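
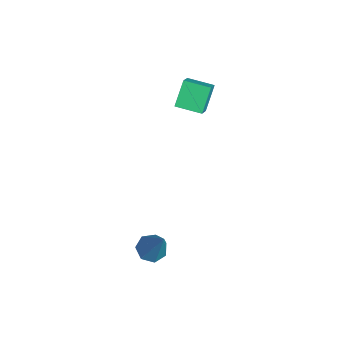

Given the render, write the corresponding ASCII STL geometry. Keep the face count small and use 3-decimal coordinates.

solid 
facet normal -0.549 0.339 0.764
outer loop
vertex -4.017 -1.113 4.024
vertex -3.587 -0.089 3.878
vertex -4.834 -0.87 3.329
endloop
endfacet
facet normal -0.383 -0.914 0.131
outer loop
vertex -4.153 -1.291 2.382
vertex -4.017 -1.113 4.024
vertex -4.834 -0.87 3.329
endloop
endfacet
facet normal -0.549 0.339 0.764
outer loop
vertex -4.834 -0.87 3.329
vertex -3.587 -0.089 3.878
vertex -4.404 0.154 3.183
endloop
endfacet
facet normal -0.742 0.222 -0.632
outer loop
vertex -4.404 0.154 3.183
vertex -4.153 -1.291 2.382
vertex -4.834 -0.87 3.329
endloop
endfacet
facet normal 0.742 -0.222 0.632
outer loop
vertex -4.017 -1.113 4.024
vertex -2.906 -0.51 2.931
vertex -3.587 -0.089 3.878
endloop
endfacet
facet normal -0.383 -0.914 0.131
outer loop
vertex -3.336 -1.534 3.077
vertex -4.017 -1.113 4.024
vertex -4.153 -1.291 2.382
endloop
endfacet
facet normal 0.742 -0.222 0.632
outer loop
vertex -3.336 -1.534 3.077
vertex -2.906 -0.51 2.931
vertex -4.017 -1.113 4.024
endloop
endfacet
facet normal 0.383 0.914 -0.131
outer loop
vertex -3.587 -0.089 3.878
vertex -2.906 -0.51 2.931
vertex -4.404 0.154 3.183
endloop
endfacet
facet normal -0.742 0.222 -0.632
outer loop
vertex -3.723 -0.267 2.236
vertex -4.153 -1.291 2.382
vertex -4.404 0.154 3.183
endloop
endfacet
facet normal 0.383 0.914 -0.131
outer loop
vertex -4.404 0.154 3.183
vertex -2.906 -0.51 2.931
vertex -3.723 -0.267 2.236
endloop
endfacet
facet normal 0.549 -0.339 -0.764
outer loop
vertex -3.723 -0.267 2.236
vertex -3.336 -1.534 3.077
vertex -4.153 -1.291 2.382
endloop
endfacet
facet normal 0.549 -0.339 -0.764
outer loop
vertex -2.906 -0.51 2.931
vertex -3.336 -1.534 3.077
vertex -3.723 -0.267 2.236
endloop
endfacet
facet normal -0.469 -0.195 -0.862
outer loop
vertex 0.957 -2.751 -2.46
vertex 0.404 -2.818 -2.144
vertex 0.656 -2.288 -2.401
endloop
endfacet
facet normal 0.799 0.550 -0.242
outer loop
vertex 0.957 -2.751 -2.46
vertex 0.656 -2.288 -2.401
vertex 1.356 -2.422 -0.396
endloop
endfacet
facet normal -0.468 -0.195 -0.862
outer loop
vertex 0.656 -2.288 -2.401
vertex 0.404 -2.818 -2.144
vertex 0.165 -2.224 -2.149
endloop
endfacet
facet normal 0.138 0.990 0.018
outer loop
vertex 0.656 -2.288 -2.401
vertex 0.165 -2.224 -2.149
vertex 1.356 -2.422 -0.396
endloop
endfacet
facet normal -0.469 -0.196 -0.861
outer loop
vertex 0.165 -2.224 -2.149
vertex 0.404 -2.818 -2.144
vertex -0.145 -2.607 -1.893
endloop
endfacet
facet normal -0.530 0.724 0.442
outer loop
vertex 0.165 -2.224 -2.149
vertex -0.145 -2.607 -1.893
vertex 1.356 -2.422 -0.396
endloop
endfacet
facet normal -0.469 -0.194 -0.862
outer loop
vertex -0.145 -2.607 -1.893
vertex 0.404 -2.818 -2.144
vertex -0.042 -3.149 -1.827
endloop
endfacet
facet normal -0.702 -0.047 0.710
outer loop
vertex -0.145 -2.607 -1.893
vertex -0.042 -3.149 -1.827
vertex 1.356 -2.422 -0.396
endloop
endfacet
facet normal -0.469 -0.194 -0.862
outer loop
vertex -0.042 -3.149 -1.827
vertex 0.404 -2.818 -2.144
vertex 0.397 -3.441 -2.0
endloop
endfacet
facet normal -0.249 -0.743 0.621
outer loop
vertex -0.042 -3.149 -1.827
vertex 0.397 -3.441 -2.0
vertex 1.356 -2.422 -0.396
endloop
endfacet
facet normal -0.467 -0.194 -0.862
outer loop
vertex 0.397 -3.441 -2.0
vertex 0.404 -2.818 -2.144
vertex 0.842 -3.264 -2.281
endloop
endfacet
facet normal 0.487 -0.839 0.242
outer loop
vertex 0.397 -3.441 -2.0
vertex 0.842 -3.264 -2.281
vertex 1.356 -2.422 -0.396
endloop
endfacet
facet normal -0.469 -0.196 -0.861
outer loop
vertex 0.842 -3.264 -2.281
vertex 0.404 -2.818 -2.144
vertex 0.957 -2.751 -2.46
endloop
endfacet
facet normal 0.954 -0.264 -0.142
outer loop
vertex 0.842 -3.264 -2.281
vertex 0.957 -2.751 -2.46
vertex 1.356 -2.422 -0.396
endloop
endfacet

endsolid


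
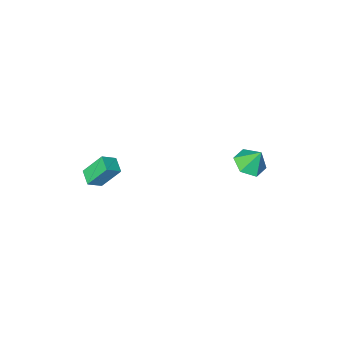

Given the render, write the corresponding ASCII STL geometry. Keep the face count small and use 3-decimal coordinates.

solid 
facet normal 0.240 -0.394 -0.887
outer loop
vertex -2.443 1.671 -0.82
vertex -3.125 2.116 -1.202
vertex -2.311 2.497 -1.151
endloop
endfacet
facet normal 0.697 0.168 0.697
outer loop
vertex -2.443 1.671 -0.82
vertex -2.311 2.497 -1.151
vertex -3.435 2.624 -0.058
endloop
endfacet
facet normal 0.240 -0.395 -0.887
outer loop
vertex -2.311 2.497 -1.151
vertex -3.125 2.116 -1.202
vertex -2.994 2.942 -1.534
endloop
endfacet
facet normal 0.394 0.867 0.305
outer loop
vertex -2.311 2.497 -1.151
vertex -2.994 2.942 -1.534
vertex -3.435 2.624 -0.058
endloop
endfacet
facet normal 0.241 -0.395 -0.887
outer loop
vertex -2.994 2.942 -1.534
vertex -3.125 2.116 -1.202
vertex -3.807 2.561 -1.585
endloop
endfacet
facet normal -0.427 0.902 0.067
outer loop
vertex -2.994 2.942 -1.534
vertex -3.807 2.561 -1.585
vertex -3.435 2.624 -0.058
endloop
endfacet
facet normal 0.240 -0.395 -0.887
outer loop
vertex -3.807 2.561 -1.585
vertex -3.125 2.116 -1.202
vertex -3.939 1.735 -1.253
endloop
endfacet
facet normal -0.945 0.240 0.220
outer loop
vertex -3.807 2.561 -1.585
vertex -3.939 1.735 -1.253
vertex -3.435 2.624 -0.058
endloop
endfacet
facet normal 0.240 -0.393 -0.888
outer loop
vertex -3.939 1.735 -1.253
vertex -3.125 2.116 -1.202
vertex -3.256 1.289 -0.871
endloop
endfacet
facet normal -0.643 -0.459 0.613
outer loop
vertex -3.939 1.735 -1.253
vertex -3.256 1.289 -0.871
vertex -3.435 2.624 -0.058
endloop
endfacet
facet normal 0.240 -0.393 -0.887
outer loop
vertex -3.256 1.289 -0.871
vertex -3.125 2.116 -1.202
vertex -2.443 1.671 -0.82
endloop
endfacet
facet normal 0.179 -0.494 0.851
outer loop
vertex -3.256 1.289 -0.871
vertex -2.443 1.671 -0.82
vertex -3.435 2.624 -0.058
endloop
endfacet
facet normal -0.502 0.345 0.793
outer loop
vertex 3.262 -1.28 -0.285
vertex 3.466 -0.437 -0.523
vertex 2.502 -1.238 -0.784
endloop
endfacet
facet normal -0.226 -0.937 0.265
outer loop
vertex 3.294 -1.783 -2.037
vertex 3.262 -1.28 -0.285
vertex 2.502 -1.238 -0.784
endloop
endfacet
facet normal -0.501 0.345 0.793
outer loop
vertex 2.502 -1.238 -0.784
vertex 3.466 -0.437 -0.523
vertex 2.706 -0.394 -1.022
endloop
endfacet
facet normal -0.835 0.047 -0.548
outer loop
vertex 2.706 -0.394 -1.022
vertex 3.294 -1.783 -2.037
vertex 2.502 -1.238 -0.784
endloop
endfacet
facet normal 0.835 -0.047 0.548
outer loop
vertex 3.262 -1.28 -0.285
vertex 4.258 -0.982 -1.776
vertex 3.466 -0.437 -0.523
endloop
endfacet
facet normal -0.227 -0.937 0.265
outer loop
vertex 4.054 -1.826 -1.538
vertex 3.262 -1.28 -0.285
vertex 3.294 -1.783 -2.037
endloop
endfacet
facet normal 0.835 -0.047 0.548
outer loop
vertex 4.054 -1.826 -1.538
vertex 4.258 -0.982 -1.776
vertex 3.262 -1.28 -0.285
endloop
endfacet
facet normal 0.227 0.937 -0.264
outer loop
vertex 3.466 -0.437 -0.523
vertex 4.258 -0.982 -1.776
vertex 2.706 -0.394 -1.022
endloop
endfacet
facet normal -0.835 0.047 -0.548
outer loop
vertex 3.498 -0.94 -2.275
vertex 3.294 -1.783 -2.037
vertex 2.706 -0.394 -1.022
endloop
endfacet
facet normal 0.226 0.937 -0.265
outer loop
vertex 2.706 -0.394 -1.022
vertex 4.258 -0.982 -1.776
vertex 3.498 -0.94 -2.275
endloop
endfacet
facet normal 0.501 -0.345 -0.793
outer loop
vertex 3.498 -0.94 -2.275
vertex 4.054 -1.826 -1.538
vertex 3.294 -1.783 -2.037
endloop
endfacet
facet normal 0.502 -0.345 -0.793
outer loop
vertex 4.258 -0.982 -1.776
vertex 4.054 -1.826 -1.538
vertex 3.498 -0.94 -2.275
endloop
endfacet

endsolid


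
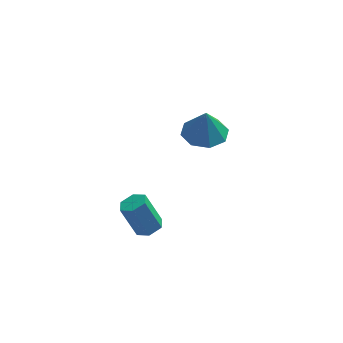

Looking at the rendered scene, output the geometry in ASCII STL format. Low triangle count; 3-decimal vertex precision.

solid 
facet normal 0.406 -0.145 -0.902
outer loop
vertex 1.022 -3.316 -3.806
vertex 0.565 -3.039 -4.056
vertex 1.041 -2.732 -3.891
endloop
endfacet
facet normal 0.913 0.030 0.407
outer loop
vertex 1.022 -3.316 -3.806
vertex 1.041 -2.732 -3.891
vertex 0.412 -3.097 -2.453
endloop
endfacet
facet normal 0.913 0.030 0.407
outer loop
vertex 0.412 -3.097 -2.453
vertex 1.041 -2.732 -3.891
vertex 0.431 -2.514 -2.539
endloop
endfacet
facet normal -0.407 0.146 0.902
outer loop
vertex 0.412 -3.097 -2.453
vertex 0.431 -2.514 -2.539
vertex -0.045 -2.821 -2.704
endloop
endfacet
facet normal 0.407 -0.146 -0.902
outer loop
vertex 1.041 -2.732 -3.891
vertex 0.565 -3.039 -4.056
vertex 0.584 -2.456 -4.142
endloop
endfacet
facet normal 0.484 0.872 0.078
outer loop
vertex 1.041 -2.732 -3.891
vertex 0.584 -2.456 -4.142
vertex 0.431 -2.514 -2.539
endloop
endfacet
facet normal 0.485 0.871 0.078
outer loop
vertex 0.431 -2.514 -2.539
vertex 0.584 -2.456 -4.142
vertex -0.026 -2.237 -2.789
endloop
endfacet
facet normal -0.406 0.145 0.902
outer loop
vertex 0.431 -2.514 -2.539
vertex -0.026 -2.237 -2.789
vertex -0.045 -2.821 -2.704
endloop
endfacet
facet normal 0.407 -0.146 -0.902
outer loop
vertex 0.584 -2.456 -4.142
vertex 0.565 -3.039 -4.056
vertex 0.108 -2.763 -4.307
endloop
endfacet
facet normal -0.428 0.841 -0.329
outer loop
vertex 0.584 -2.456 -4.142
vertex 0.108 -2.763 -4.307
vertex -0.026 -2.237 -2.789
endloop
endfacet
facet normal -0.428 0.841 -0.329
outer loop
vertex -0.026 -2.237 -2.789
vertex 0.108 -2.763 -4.307
vertex -0.502 -2.544 -2.954
endloop
endfacet
facet normal -0.406 0.145 0.902
outer loop
vertex -0.026 -2.237 -2.789
vertex -0.502 -2.544 -2.954
vertex -0.045 -2.821 -2.704
endloop
endfacet
facet normal 0.407 -0.146 -0.902
outer loop
vertex 0.108 -2.763 -4.307
vertex 0.565 -3.039 -4.056
vertex 0.089 -3.346 -4.221
endloop
endfacet
facet normal -0.913 -0.030 -0.407
outer loop
vertex 0.108 -2.763 -4.307
vertex 0.089 -3.346 -4.221
vertex -0.502 -2.544 -2.954
endloop
endfacet
facet normal -0.913 -0.030 -0.407
outer loop
vertex -0.502 -2.544 -2.954
vertex 0.089 -3.346 -4.221
vertex -0.521 -3.128 -2.869
endloop
endfacet
facet normal -0.406 0.145 0.902
outer loop
vertex -0.502 -2.544 -2.954
vertex -0.521 -3.128 -2.869
vertex -0.045 -2.821 -2.704
endloop
endfacet
facet normal 0.406 -0.145 -0.902
outer loop
vertex 0.089 -3.346 -4.221
vertex 0.565 -3.039 -4.056
vertex 0.546 -3.623 -3.971
endloop
endfacet
facet normal -0.485 -0.871 -0.078
outer loop
vertex 0.089 -3.346 -4.221
vertex 0.546 -3.623 -3.971
vertex -0.521 -3.128 -2.869
endloop
endfacet
facet normal -0.484 -0.872 -0.077
outer loop
vertex -0.521 -3.128 -2.869
vertex 0.546 -3.623 -3.971
vertex -0.064 -3.404 -2.618
endloop
endfacet
facet normal -0.407 0.146 0.902
outer loop
vertex -0.521 -3.128 -2.869
vertex -0.064 -3.404 -2.618
vertex -0.045 -2.821 -2.704
endloop
endfacet
facet normal 0.406 -0.145 -0.902
outer loop
vertex 0.546 -3.623 -3.971
vertex 0.565 -3.039 -4.056
vertex 1.022 -3.316 -3.806
endloop
endfacet
facet normal 0.428 -0.841 0.329
outer loop
vertex 0.546 -3.623 -3.971
vertex 1.022 -3.316 -3.806
vertex -0.064 -3.404 -2.618
endloop
endfacet
facet normal 0.428 -0.841 0.329
outer loop
vertex -0.064 -3.404 -2.618
vertex 1.022 -3.316 -3.806
vertex 0.412 -3.097 -2.453
endloop
endfacet
facet normal -0.407 0.146 0.902
outer loop
vertex -0.064 -3.404 -2.618
vertex 0.412 -3.097 -2.453
vertex -0.045 -2.821 -2.704
endloop
endfacet
facet normal -0.032 0.082 -0.996
outer loop
vertex 3.856 2.073 -3.04
vertex 2.888 1.917 -3.022
vertex 3.463 2.709 -2.975
endloop
endfacet
facet normal 0.728 0.392 0.563
outer loop
vertex 3.856 2.073 -3.04
vertex 3.463 2.709 -2.975
vertex 2.932 1.803 -1.658
endloop
endfacet
facet normal -0.032 0.083 -0.996
outer loop
vertex 3.463 2.709 -2.975
vertex 2.888 1.917 -3.022
vertex 2.734 2.881 -2.937
endloop
endfacet
facet normal 0.212 0.763 0.610
outer loop
vertex 3.463 2.709 -2.975
vertex 2.734 2.881 -2.937
vertex 2.932 1.803 -1.658
endloop
endfacet
facet normal -0.031 0.083 -0.996
outer loop
vertex 2.734 2.881 -2.937
vertex 2.888 1.917 -3.022
vertex 2.095 2.488 -2.95
endloop
endfacet
facet normal -0.419 0.661 0.622
outer loop
vertex 2.734 2.881 -2.937
vertex 2.095 2.488 -2.95
vertex 2.932 1.803 -1.658
endloop
endfacet
facet normal -0.031 0.083 -0.996
outer loop
vertex 2.095 2.488 -2.95
vertex 2.888 1.917 -3.022
vertex 1.921 1.761 -3.005
endloop
endfacet
facet normal -0.793 0.145 0.591
outer loop
vertex 2.095 2.488 -2.95
vertex 1.921 1.761 -3.005
vertex 2.932 1.803 -1.658
endloop
endfacet
facet normal -0.031 0.083 -0.996
outer loop
vertex 1.921 1.761 -3.005
vertex 2.888 1.917 -3.022
vertex 2.313 1.125 -3.07
endloop
endfacet
facet normal -0.693 -0.482 0.535
outer loop
vertex 1.921 1.761 -3.005
vertex 2.313 1.125 -3.07
vertex 2.932 1.803 -1.658
endloop
endfacet
facet normal -0.031 0.083 -0.996
outer loop
vertex 2.313 1.125 -3.07
vertex 2.888 1.917 -3.022
vertex 3.042 0.953 -3.107
endloop
endfacet
facet normal -0.177 -0.855 0.488
outer loop
vertex 2.313 1.125 -3.07
vertex 3.042 0.953 -3.107
vertex 2.932 1.803 -1.658
endloop
endfacet
facet normal -0.032 0.083 -0.996
outer loop
vertex 3.042 0.953 -3.107
vertex 2.888 1.917 -3.022
vertex 3.681 1.345 -3.095
endloop
endfacet
facet normal 0.453 -0.753 0.476
outer loop
vertex 3.042 0.953 -3.107
vertex 3.681 1.345 -3.095
vertex 2.932 1.803 -1.658
endloop
endfacet
facet normal -0.032 0.083 -0.996
outer loop
vertex 3.681 1.345 -3.095
vertex 2.888 1.917 -3.022
vertex 3.856 2.073 -3.04
endloop
endfacet
facet normal 0.828 -0.237 0.507
outer loop
vertex 3.681 1.345 -3.095
vertex 3.856 2.073 -3.04
vertex 2.932 1.803 -1.658
endloop
endfacet

endsolid


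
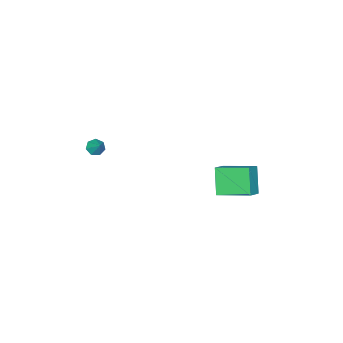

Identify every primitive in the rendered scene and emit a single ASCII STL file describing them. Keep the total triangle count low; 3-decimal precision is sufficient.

solid 
facet normal -0.362 -0.619 -0.697
outer loop
vertex 2.631 -4.095 -1.758
vertex 2.129 -4.163 -1.437
vertex 2.25 -3.756 -1.861
endloop
endfacet
facet normal 0.677 0.666 -0.314
outer loop
vertex 2.631 -4.095 -1.758
vertex 2.25 -3.756 -1.861
vertex 2.531 -3.477 -0.663
endloop
endfacet
facet normal -0.362 -0.619 -0.697
outer loop
vertex 2.25 -3.756 -1.861
vertex 2.129 -4.163 -1.437
vertex 1.778 -3.723 -1.645
endloop
endfacet
facet normal -0.032 0.975 -0.220
outer loop
vertex 2.25 -3.756 -1.861
vertex 1.778 -3.723 -1.645
vertex 2.531 -3.477 -0.663
endloop
endfacet
facet normal -0.363 -0.619 -0.697
outer loop
vertex 1.778 -3.723 -1.645
vertex 2.129 -4.163 -1.437
vertex 1.57 -4.021 -1.272
endloop
endfacet
facet normal -0.598 0.755 0.270
outer loop
vertex 1.778 -3.723 -1.645
vertex 1.57 -4.021 -1.272
vertex 2.531 -3.477 -0.663
endloop
endfacet
facet normal -0.363 -0.618 -0.697
outer loop
vertex 1.57 -4.021 -1.272
vertex 2.129 -4.163 -1.437
vertex 1.783 -4.426 -1.024
endloop
endfacet
facet normal -0.594 0.169 0.786
outer loop
vertex 1.57 -4.021 -1.272
vertex 1.783 -4.426 -1.024
vertex 2.531 -3.477 -0.663
endloop
endfacet
facet normal -0.363 -0.618 -0.698
outer loop
vertex 1.783 -4.426 -1.024
vertex 2.129 -4.163 -1.437
vertex 2.256 -4.633 -1.087
endloop
endfacet
facet normal -0.023 -0.339 0.940
outer loop
vertex 1.783 -4.426 -1.024
vertex 2.256 -4.633 -1.087
vertex 2.531 -3.477 -0.663
endloop
endfacet
facet normal -0.363 -0.618 -0.698
outer loop
vertex 2.256 -4.633 -1.087
vertex 2.129 -4.163 -1.437
vertex 2.634 -4.486 -1.414
endloop
endfacet
facet normal 0.685 -0.389 0.616
outer loop
vertex 2.256 -4.633 -1.087
vertex 2.634 -4.486 -1.414
vertex 2.531 -3.477 -0.663
endloop
endfacet
facet normal -0.363 -0.617 -0.698
outer loop
vertex 2.634 -4.486 -1.414
vertex 2.129 -4.163 -1.437
vertex 2.631 -4.095 -1.758
endloop
endfacet
facet normal 0.997 0.059 0.058
outer loop
vertex 2.634 -4.486 -1.414
vertex 2.631 -4.095 -1.758
vertex 2.531 -3.477 -0.663
endloop
endfacet
facet normal -0.846 -0.123 -0.519
outer loop
vertex -1.667 2.292 -2.435
vertex -2.303 4.254 -1.863
vertex -0.821 3.018 -3.985
endloop
endfacet
facet normal 0.297 -0.917 -0.268
outer loop
vertex 0.203 3.166 -3.357
vertex -1.667 2.292 -2.435
vertex -0.821 3.018 -3.985
endloop
endfacet
facet normal -0.846 -0.122 -0.519
outer loop
vertex -0.821 3.018 -3.985
vertex -2.303 4.254 -1.863
vertex -1.456 4.98 -3.413
endloop
endfacet
facet normal 0.443 0.380 -0.812
outer loop
vertex -1.456 4.98 -3.413
vertex 0.203 3.166 -3.357
vertex -0.821 3.018 -3.985
endloop
endfacet
facet normal -0.443 -0.380 0.812
outer loop
vertex -1.667 2.292 -2.435
vertex -1.279 4.402 -1.235
vertex -2.303 4.254 -1.863
endloop
endfacet
facet normal 0.297 -0.917 -0.267
outer loop
vertex -0.644 2.44 -1.807
vertex -1.667 2.292 -2.435
vertex 0.203 3.166 -3.357
endloop
endfacet
facet normal -0.443 -0.380 0.812
outer loop
vertex -0.644 2.44 -1.807
vertex -1.279 4.402 -1.235
vertex -1.667 2.292 -2.435
endloop
endfacet
facet normal -0.297 0.917 0.267
outer loop
vertex -2.303 4.254 -1.863
vertex -1.279 4.402 -1.235
vertex -1.456 4.98 -3.413
endloop
endfacet
facet normal 0.443 0.380 -0.812
outer loop
vertex -0.433 5.128 -2.785
vertex 0.203 3.166 -3.357
vertex -1.456 4.98 -3.413
endloop
endfacet
facet normal -0.297 0.917 0.267
outer loop
vertex -1.456 4.98 -3.413
vertex -1.279 4.402 -1.235
vertex -0.433 5.128 -2.785
endloop
endfacet
facet normal 0.846 0.123 0.520
outer loop
vertex -0.433 5.128 -2.785
vertex -0.644 2.44 -1.807
vertex 0.203 3.166 -3.357
endloop
endfacet
facet normal 0.846 0.122 0.519
outer loop
vertex -1.279 4.402 -1.235
vertex -0.644 2.44 -1.807
vertex -0.433 5.128 -2.785
endloop
endfacet

endsolid


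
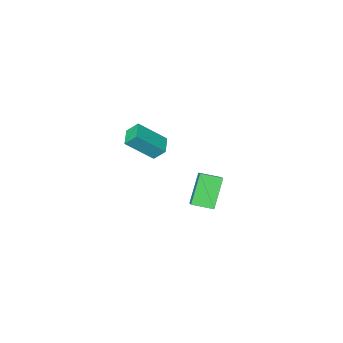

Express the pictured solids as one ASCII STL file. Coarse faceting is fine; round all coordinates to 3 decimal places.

solid 
facet normal -0.691 0.309 -0.654
outer loop
vertex 0.715 -2.472 3.565
vertex 1.362 -1.541 3.321
vertex 1.161 -2.967 2.86
endloop
endfacet
facet normal -0.558 -0.803 0.211
outer loop
vertex 2.578 -3.599 4.199
vertex 0.715 -2.472 3.565
vertex 1.161 -2.967 2.86
endloop
endfacet
facet normal -0.692 0.309 -0.653
outer loop
vertex 1.161 -2.967 2.86
vertex 1.362 -1.541 3.321
vertex 1.808 -2.035 2.615
endloop
endfacet
facet normal 0.460 -0.510 -0.727
outer loop
vertex 1.808 -2.035 2.615
vertex 2.578 -3.599 4.199
vertex 1.161 -2.967 2.86
endloop
endfacet
facet normal -0.460 0.510 0.727
outer loop
vertex 0.715 -2.472 3.565
vertex 2.779 -2.173 4.66
vertex 1.362 -1.541 3.321
endloop
endfacet
facet normal -0.557 -0.803 0.210
outer loop
vertex 2.132 -3.105 4.905
vertex 0.715 -2.472 3.565
vertex 2.578 -3.599 4.199
endloop
endfacet
facet normal -0.460 0.510 0.727
outer loop
vertex 2.132 -3.105 4.905
vertex 2.779 -2.173 4.66
vertex 0.715 -2.472 3.565
endloop
endfacet
facet normal 0.557 0.803 -0.210
outer loop
vertex 1.362 -1.541 3.321
vertex 2.779 -2.173 4.66
vertex 1.808 -2.035 2.615
endloop
endfacet
facet normal 0.460 -0.510 -0.727
outer loop
vertex 3.225 -2.668 3.955
vertex 2.578 -3.599 4.199
vertex 1.808 -2.035 2.615
endloop
endfacet
facet normal 0.558 0.803 -0.211
outer loop
vertex 1.808 -2.035 2.615
vertex 2.779 -2.173 4.66
vertex 3.225 -2.668 3.955
endloop
endfacet
facet normal 0.691 -0.309 0.653
outer loop
vertex 3.225 -2.668 3.955
vertex 2.132 -3.105 4.905
vertex 2.578 -3.599 4.199
endloop
endfacet
facet normal 0.691 -0.308 0.654
outer loop
vertex 2.779 -2.173 4.66
vertex 2.132 -3.105 4.905
vertex 3.225 -2.668 3.955
endloop
endfacet
facet normal -0.776 0.595 -0.211
outer loop
vertex -3.954 -4.351 -2.608
vertex -3.102 -2.796 -1.357
vertex -2.882 -3.559 -4.321
endloop
endfacet
facet normal -0.393 -0.716 -0.577
outer loop
vertex -1.858 -4.344 -4.043
vertex -3.954 -4.351 -2.608
vertex -2.882 -3.559 -4.321
endloop
endfacet
facet normal -0.776 0.595 -0.211
outer loop
vertex -2.882 -3.559 -4.321
vertex -3.102 -2.796 -1.357
vertex -2.03 -2.004 -3.07
endloop
endfacet
facet normal 0.494 0.365 -0.789
outer loop
vertex -2.03 -2.004 -3.07
vertex -1.858 -4.344 -4.043
vertex -2.882 -3.559 -4.321
endloop
endfacet
facet normal -0.494 -0.365 0.789
outer loop
vertex -3.954 -4.351 -2.608
vertex -2.078 -3.581 -1.079
vertex -3.102 -2.796 -1.357
endloop
endfacet
facet normal -0.393 -0.716 -0.577
outer loop
vertex -2.93 -5.136 -2.33
vertex -3.954 -4.351 -2.608
vertex -1.858 -4.344 -4.043
endloop
endfacet
facet normal -0.494 -0.365 0.789
outer loop
vertex -2.93 -5.136 -2.33
vertex -2.078 -3.581 -1.079
vertex -3.954 -4.351 -2.608
endloop
endfacet
facet normal 0.393 0.716 0.577
outer loop
vertex -3.102 -2.796 -1.357
vertex -2.078 -3.581 -1.079
vertex -2.03 -2.004 -3.07
endloop
endfacet
facet normal 0.494 0.365 -0.789
outer loop
vertex -1.006 -2.789 -2.792
vertex -1.858 -4.344 -4.043
vertex -2.03 -2.004 -3.07
endloop
endfacet
facet normal 0.393 0.716 0.577
outer loop
vertex -2.03 -2.004 -3.07
vertex -2.078 -3.581 -1.079
vertex -1.006 -2.789 -2.792
endloop
endfacet
facet normal 0.776 -0.595 0.211
outer loop
vertex -1.006 -2.789 -2.792
vertex -2.93 -5.136 -2.33
vertex -1.858 -4.344 -4.043
endloop
endfacet
facet normal 0.776 -0.595 0.211
outer loop
vertex -2.078 -3.581 -1.079
vertex -2.93 -5.136 -2.33
vertex -1.006 -2.789 -2.792
endloop
endfacet

endsolid


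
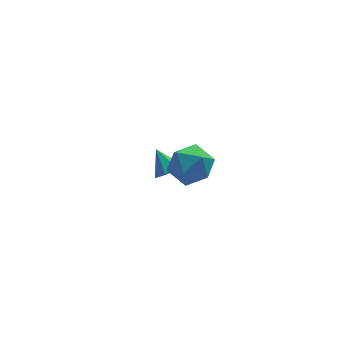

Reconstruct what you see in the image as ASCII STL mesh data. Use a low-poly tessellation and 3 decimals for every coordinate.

solid 
facet normal 0.259 -0.653 -0.712
outer loop
vertex -0.048 3.021 -3.874
vertex -0.609 2.582 -3.676
vertex -0.605 3.128 -4.175
endloop
endfacet
facet normal 0.261 0.955 -0.144
outer loop
vertex -0.048 3.021 -3.874
vertex -0.605 3.128 -4.175
vertex -0.951 3.438 -2.744
endloop
endfacet
facet normal 0.261 -0.652 -0.712
outer loop
vertex -0.605 3.128 -4.175
vertex -0.609 2.582 -3.676
vertex -1.165 2.823 -4.101
endloop
endfacet
facet normal -0.487 0.822 -0.296
outer loop
vertex -0.605 3.128 -4.175
vertex -1.165 2.823 -4.101
vertex -0.951 3.438 -2.744
endloop
endfacet
facet normal 0.260 -0.654 -0.711
outer loop
vertex -1.165 2.823 -4.101
vertex -0.609 2.582 -3.676
vertex -1.307 2.337 -3.706
endloop
endfacet
facet normal -0.956 0.294 0.018
outer loop
vertex -1.165 2.823 -4.101
vertex -1.307 2.337 -3.706
vertex -0.951 3.438 -2.744
endloop
endfacet
facet normal 0.260 -0.654 -0.711
outer loop
vertex -1.307 2.337 -3.706
vertex -0.609 2.582 -3.676
vertex -0.924 2.035 -3.288
endloop
endfacet
facet normal -0.795 -0.233 0.560
outer loop
vertex -1.307 2.337 -3.706
vertex -0.924 2.035 -3.288
vertex -0.951 3.438 -2.744
endloop
endfacet
facet normal 0.260 -0.654 -0.710
outer loop
vertex -0.924 2.035 -3.288
vertex -0.609 2.582 -3.676
vertex -0.304 2.145 -3.162
endloop
endfacet
facet normal -0.124 -0.361 0.924
outer loop
vertex -0.924 2.035 -3.288
vertex -0.304 2.145 -3.162
vertex -0.951 3.438 -2.744
endloop
endfacet
facet normal 0.260 -0.654 -0.710
outer loop
vertex -0.304 2.145 -3.162
vertex -0.609 2.582 -3.676
vertex 0.086 2.584 -3.423
endloop
endfacet
facet normal 0.551 0.006 0.834
outer loop
vertex -0.304 2.145 -3.162
vertex 0.086 2.584 -3.423
vertex -0.951 3.438 -2.744
endloop
endfacet
facet normal 0.261 -0.654 -0.711
outer loop
vertex 0.086 2.584 -3.423
vertex -0.609 2.582 -3.676
vertex -0.048 3.021 -3.874
endloop
endfacet
facet normal 0.722 0.592 0.359
outer loop
vertex 0.086 2.584 -3.423
vertex -0.048 3.021 -3.874
vertex -0.951 3.438 -2.744
endloop
endfacet
facet normal 0.071 0.122 0.990
outer loop
vertex -0.795 -2.059 2.551
vertex -1.728 -2.528 2.676
vertex -0.847 -3.101 2.683
endloop
endfacet
facet normal 0.717 0.052 0.695
outer loop
vertex -0.795 -2.059 2.551
vertex -0.847 -3.101 2.683
vertex -0.188 -2.693 1.972
endloop
endfacet
facet normal 0.795 0.570 0.209
outer loop
vertex -0.795 -2.059 2.551
vertex -0.188 -2.693 1.972
vertex -0.663 -1.868 1.526
endloop
endfacet
facet normal 0.196 0.959 0.204
outer loop
vertex -0.795 -2.059 2.551
vertex -0.663 -1.868 1.526
vertex -1.614 -1.766 1.961
endloop
endfacet
facet normal -0.251 0.682 0.687
outer loop
vertex -0.795 -2.059 2.551
vertex -1.614 -1.766 1.961
vertex -1.728 -2.528 2.676
endloop
endfacet
facet normal 0.738 -0.574 0.355
outer loop
vertex -0.188 -2.693 1.972
vertex -0.847 -3.101 2.683
vertex -0.746 -3.554 1.739
endloop
endfacet
facet normal -0.307 -0.462 0.832
outer loop
vertex -0.847 -3.101 2.683
vertex -1.728 -2.528 2.676
vertex -1.697 -3.452 2.174
endloop
endfacet
facet normal -0.828 0.444 0.341
outer loop
vertex -1.728 -2.528 2.676
vertex -1.614 -1.766 1.961
vertex -2.172 -2.627 1.728
endloop
endfacet
facet normal -0.105 0.892 -0.439
outer loop
vertex -1.614 -1.766 1.961
vertex -0.663 -1.868 1.526
vertex -1.513 -2.219 1.017
endloop
endfacet
facet normal 0.863 0.263 -0.432
outer loop
vertex -0.663 -1.868 1.526
vertex -0.188 -2.693 1.972
vertex -0.632 -2.792 1.024
endloop
endfacet
facet normal -0.196 -0.959 -0.204
outer loop
vertex -1.565 -3.261 1.149
vertex -0.746 -3.554 1.739
vertex -1.697 -3.452 2.174
endloop
endfacet
facet normal -0.795 -0.570 -0.209
outer loop
vertex -1.565 -3.261 1.149
vertex -1.697 -3.452 2.174
vertex -2.172 -2.627 1.728
endloop
endfacet
facet normal -0.717 -0.052 -0.695
outer loop
vertex -1.565 -3.261 1.149
vertex -2.172 -2.627 1.728
vertex -1.513 -2.219 1.017
endloop
endfacet
facet normal -0.071 -0.122 -0.990
outer loop
vertex -1.565 -3.261 1.149
vertex -1.513 -2.219 1.017
vertex -0.632 -2.792 1.024
endloop
endfacet
facet normal 0.251 -0.682 -0.687
outer loop
vertex -1.565 -3.261 1.149
vertex -0.632 -2.792 1.024
vertex -0.746 -3.554 1.739
endloop
endfacet
facet normal 0.105 -0.892 0.439
outer loop
vertex -1.697 -3.452 2.174
vertex -0.746 -3.554 1.739
vertex -0.847 -3.101 2.683
endloop
endfacet
facet normal -0.863 -0.263 0.432
outer loop
vertex -2.172 -2.627 1.728
vertex -1.697 -3.452 2.174
vertex -1.728 -2.528 2.676
endloop
endfacet
facet normal -0.738 0.574 -0.355
outer loop
vertex -1.513 -2.219 1.017
vertex -2.172 -2.627 1.728
vertex -1.614 -1.766 1.961
endloop
endfacet
facet normal 0.307 0.462 -0.832
outer loop
vertex -0.632 -2.792 1.024
vertex -1.513 -2.219 1.017
vertex -0.663 -1.868 1.526
endloop
endfacet
facet normal 0.828 -0.444 -0.341
outer loop
vertex -0.746 -3.554 1.739
vertex -0.632 -2.792 1.024
vertex -0.188 -2.693 1.972
endloop
endfacet

endsolid


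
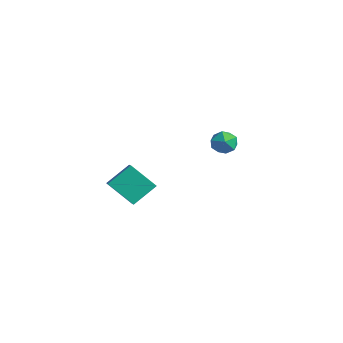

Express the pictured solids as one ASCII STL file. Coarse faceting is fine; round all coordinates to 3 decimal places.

solid 
facet normal -0.784 0.413 -0.464
outer loop
vertex 2.219 -3.881 -3.606
vertex 2.352 -2.539 -2.637
vertex 3.37 -3.094 -4.852
endloop
endfacet
facet normal -0.080 -0.808 -0.584
outer loop
vertex 4.028 -3.441 -4.463
vertex 2.219 -3.881 -3.606
vertex 3.37 -3.094 -4.852
endloop
endfacet
facet normal -0.784 0.412 -0.464
outer loop
vertex 3.37 -3.094 -4.852
vertex 2.352 -2.539 -2.637
vertex 3.502 -1.753 -3.884
endloop
endfacet
facet normal 0.616 0.420 -0.666
outer loop
vertex 3.502 -1.753 -3.884
vertex 4.028 -3.441 -4.463
vertex 3.37 -3.094 -4.852
endloop
endfacet
facet normal -0.616 -0.420 0.667
outer loop
vertex 2.219 -3.881 -3.606
vertex 3.01 -2.886 -2.248
vertex 2.352 -2.539 -2.637
endloop
endfacet
facet normal -0.080 -0.809 -0.583
outer loop
vertex 2.878 -4.227 -3.216
vertex 2.219 -3.881 -3.606
vertex 4.028 -3.441 -4.463
endloop
endfacet
facet normal -0.615 -0.421 0.667
outer loop
vertex 2.878 -4.227 -3.216
vertex 3.01 -2.886 -2.248
vertex 2.219 -3.881 -3.606
endloop
endfacet
facet normal 0.081 0.808 0.584
outer loop
vertex 2.352 -2.539 -2.637
vertex 3.01 -2.886 -2.248
vertex 3.502 -1.753 -3.884
endloop
endfacet
facet normal 0.615 0.420 -0.667
outer loop
vertex 4.161 -2.099 -3.494
vertex 4.028 -3.441 -4.463
vertex 3.502 -1.753 -3.884
endloop
endfacet
facet normal 0.079 0.808 0.584
outer loop
vertex 3.502 -1.753 -3.884
vertex 3.01 -2.886 -2.248
vertex 4.161 -2.099 -3.494
endloop
endfacet
facet normal 0.784 -0.412 0.463
outer loop
vertex 4.161 -2.099 -3.494
vertex 2.878 -4.227 -3.216
vertex 4.028 -3.441 -4.463
endloop
endfacet
facet normal 0.784 -0.412 0.464
outer loop
vertex 3.01 -2.886 -2.248
vertex 2.878 -4.227 -3.216
vertex 4.161 -2.099 -3.494
endloop
endfacet
facet normal -0.875 0.476 0.088
outer loop
vertex 1.513 4.188 -3.651
vertex 1.317 3.699 -2.955
vertex 1.739 4.456 -2.852
endloop
endfacet
facet normal -0.379 0.904 -0.196
outer loop
vertex 1.513 4.188 -3.651
vertex 1.739 4.456 -2.852
vertex 2.298 4.546 -3.516
endloop
endfacet
facet normal -0.135 0.595 -0.792
outer loop
vertex 1.513 4.188 -3.651
vertex 2.298 4.546 -3.516
vertex 2.221 3.845 -4.03
endloop
endfacet
facet normal -0.481 -0.024 -0.877
outer loop
vertex 1.513 4.188 -3.651
vertex 2.221 3.845 -4.03
vertex 1.614 3.322 -3.683
endloop
endfacet
facet normal -0.938 -0.097 -0.332
outer loop
vertex 1.513 4.188 -3.651
vertex 1.614 3.322 -3.683
vertex 1.317 3.699 -2.955
endloop
endfacet
facet normal 0.163 0.950 0.266
outer loop
vertex 2.298 4.546 -3.516
vertex 1.739 4.456 -2.852
vertex 2.586 4.278 -2.737
endloop
endfacet
facet normal -0.640 0.258 0.724
outer loop
vertex 1.739 4.456 -2.852
vertex 1.317 3.699 -2.955
vertex 1.979 3.755 -2.39
endloop
endfacet
facet normal -0.742 -0.669 0.044
outer loop
vertex 1.317 3.699 -2.955
vertex 1.614 3.322 -3.683
vertex 1.902 3.054 -2.904
endloop
endfacet
facet normal -0.002 -0.551 -0.835
outer loop
vertex 1.614 3.322 -3.683
vertex 2.221 3.845 -4.03
vertex 2.461 3.144 -3.568
endloop
endfacet
facet normal 0.557 0.450 -0.698
outer loop
vertex 2.221 3.845 -4.03
vertex 2.298 4.546 -3.516
vertex 2.883 3.901 -3.465
endloop
endfacet
facet normal 0.481 0.024 0.877
outer loop
vertex 2.687 3.412 -2.769
vertex 2.586 4.278 -2.737
vertex 1.979 3.755 -2.39
endloop
endfacet
facet normal 0.135 -0.595 0.792
outer loop
vertex 2.687 3.412 -2.769
vertex 1.979 3.755 -2.39
vertex 1.902 3.054 -2.904
endloop
endfacet
facet normal 0.379 -0.904 0.196
outer loop
vertex 2.687 3.412 -2.769
vertex 1.902 3.054 -2.904
vertex 2.461 3.144 -3.568
endloop
endfacet
facet normal 0.875 -0.476 -0.088
outer loop
vertex 2.687 3.412 -2.769
vertex 2.461 3.144 -3.568
vertex 2.883 3.901 -3.465
endloop
endfacet
facet normal 0.938 0.097 0.332
outer loop
vertex 2.687 3.412 -2.769
vertex 2.883 3.901 -3.465
vertex 2.586 4.278 -2.737
endloop
endfacet
facet normal 0.002 0.551 0.835
outer loop
vertex 1.979 3.755 -2.39
vertex 2.586 4.278 -2.737
vertex 1.739 4.456 -2.852
endloop
endfacet
facet normal -0.557 -0.450 0.698
outer loop
vertex 1.902 3.054 -2.904
vertex 1.979 3.755 -2.39
vertex 1.317 3.699 -2.955
endloop
endfacet
facet normal -0.163 -0.950 -0.266
outer loop
vertex 2.461 3.144 -3.568
vertex 1.902 3.054 -2.904
vertex 1.614 3.322 -3.683
endloop
endfacet
facet normal 0.640 -0.258 -0.724
outer loop
vertex 2.883 3.901 -3.465
vertex 2.461 3.144 -3.568
vertex 2.221 3.845 -4.03
endloop
endfacet
facet normal 0.742 0.669 -0.044
outer loop
vertex 2.586 4.278 -2.737
vertex 2.883 3.901 -3.465
vertex 2.298 4.546 -3.516
endloop
endfacet

endsolid


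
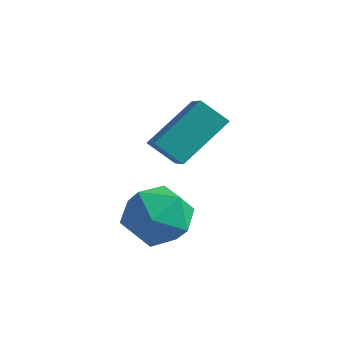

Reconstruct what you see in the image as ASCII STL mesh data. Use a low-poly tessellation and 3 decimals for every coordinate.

solid 
facet normal -0.048 0.277 0.960
outer loop
vertex -3.433 1.407 -3.032
vertex -3.525 0.551 -2.79
vertex -2.71 0.912 -2.853
endloop
endfacet
facet normal 0.355 0.730 0.584
outer loop
vertex -3.433 1.407 -3.032
vertex -2.71 0.912 -2.853
vertex -2.708 1.47 -3.551
endloop
endfacet
facet normal -0.046 0.997 0.057
outer loop
vertex -3.433 1.407 -3.032
vertex -2.708 1.47 -3.551
vertex -3.522 1.454 -3.92
endloop
endfacet
facet normal -0.697 0.709 0.107
outer loop
vertex -3.433 1.407 -3.032
vertex -3.522 1.454 -3.92
vertex -4.027 0.886 -3.45
endloop
endfacet
facet normal -0.699 0.263 0.665
outer loop
vertex -3.433 1.407 -3.032
vertex -4.027 0.886 -3.45
vertex -3.525 0.551 -2.79
endloop
endfacet
facet normal 0.888 0.358 0.289
outer loop
vertex -2.708 1.47 -3.551
vertex -2.71 0.912 -2.853
vertex -2.353 0.654 -3.63
endloop
endfacet
facet normal 0.236 -0.375 0.896
outer loop
vertex -2.71 0.912 -2.853
vertex -3.525 0.551 -2.79
vertex -2.858 0.086 -3.16
endloop
endfacet
facet normal -0.817 -0.396 0.420
outer loop
vertex -3.525 0.551 -2.79
vertex -4.027 0.886 -3.45
vertex -3.672 0.07 -3.529
endloop
endfacet
facet normal -0.814 0.325 -0.482
outer loop
vertex -4.027 0.886 -3.45
vertex -3.522 1.454 -3.92
vertex -3.67 0.628 -4.227
endloop
endfacet
facet normal 0.240 0.791 -0.563
outer loop
vertex -3.522 1.454 -3.92
vertex -2.708 1.47 -3.551
vertex -2.855 0.989 -4.29
endloop
endfacet
facet normal 0.697 -0.709 -0.107
outer loop
vertex -2.947 0.133 -4.048
vertex -2.353 0.654 -3.63
vertex -2.858 0.086 -3.16
endloop
endfacet
facet normal 0.046 -0.997 -0.057
outer loop
vertex -2.947 0.133 -4.048
vertex -2.858 0.086 -3.16
vertex -3.672 0.07 -3.529
endloop
endfacet
facet normal -0.355 -0.730 -0.584
outer loop
vertex -2.947 0.133 -4.048
vertex -3.672 0.07 -3.529
vertex -3.67 0.628 -4.227
endloop
endfacet
facet normal 0.048 -0.277 -0.960
outer loop
vertex -2.947 0.133 -4.048
vertex -3.67 0.628 -4.227
vertex -2.855 0.989 -4.29
endloop
endfacet
facet normal 0.699 -0.263 -0.665
outer loop
vertex -2.947 0.133 -4.048
vertex -2.855 0.989 -4.29
vertex -2.353 0.654 -3.63
endloop
endfacet
facet normal 0.814 -0.325 0.482
outer loop
vertex -2.858 0.086 -3.16
vertex -2.353 0.654 -3.63
vertex -2.71 0.912 -2.853
endloop
endfacet
facet normal -0.240 -0.791 0.563
outer loop
vertex -3.672 0.07 -3.529
vertex -2.858 0.086 -3.16
vertex -3.525 0.551 -2.79
endloop
endfacet
facet normal -0.888 -0.358 -0.289
outer loop
vertex -3.67 0.628 -4.227
vertex -3.672 0.07 -3.529
vertex -4.027 0.886 -3.45
endloop
endfacet
facet normal -0.236 0.375 -0.896
outer loop
vertex -2.855 0.989 -4.29
vertex -3.67 0.628 -4.227
vertex -3.522 1.454 -3.92
endloop
endfacet
facet normal 0.817 0.396 -0.420
outer loop
vertex -2.353 0.654 -3.63
vertex -2.855 0.989 -4.29
vertex -2.708 1.47 -3.551
endloop
endfacet
facet normal -0.756 -0.198 0.624
outer loop
vertex -3.079 2.294 -0.701
vertex -3.757 3.008 -1.296
vertex -3.51 1.148 -1.586
endloop
endfacet
facet normal 0.589 -0.621 0.517
outer loop
vertex -2.883 1.312 -2.104
vertex -3.079 2.294 -0.701
vertex -3.51 1.148 -1.586
endloop
endfacet
facet normal -0.756 -0.198 0.624
outer loop
vertex -3.51 1.148 -1.586
vertex -3.757 3.008 -1.296
vertex -4.188 1.862 -2.181
endloop
endfacet
facet normal -0.285 -0.759 -0.586
outer loop
vertex -4.188 1.862 -2.181
vertex -2.883 1.312 -2.104
vertex -3.51 1.148 -1.586
endloop
endfacet
facet normal 0.285 0.759 0.586
outer loop
vertex -3.079 2.294 -0.701
vertex -3.13 3.172 -1.814
vertex -3.757 3.008 -1.296
endloop
endfacet
facet normal 0.589 -0.621 0.517
outer loop
vertex -2.452 2.458 -1.219
vertex -3.079 2.294 -0.701
vertex -2.883 1.312 -2.104
endloop
endfacet
facet normal 0.285 0.759 0.586
outer loop
vertex -2.452 2.458 -1.219
vertex -3.13 3.172 -1.814
vertex -3.079 2.294 -0.701
endloop
endfacet
facet normal -0.589 0.621 -0.517
outer loop
vertex -3.757 3.008 -1.296
vertex -3.13 3.172 -1.814
vertex -4.188 1.862 -2.181
endloop
endfacet
facet normal -0.285 -0.759 -0.586
outer loop
vertex -3.561 2.026 -2.699
vertex -2.883 1.312 -2.104
vertex -4.188 1.862 -2.181
endloop
endfacet
facet normal -0.589 0.621 -0.517
outer loop
vertex -4.188 1.862 -2.181
vertex -3.13 3.172 -1.814
vertex -3.561 2.026 -2.699
endloop
endfacet
facet normal 0.756 0.198 -0.624
outer loop
vertex -3.561 2.026 -2.699
vertex -2.452 2.458 -1.219
vertex -2.883 1.312 -2.104
endloop
endfacet
facet normal 0.756 0.198 -0.624
outer loop
vertex -3.13 3.172 -1.814
vertex -2.452 2.458 -1.219
vertex -3.561 2.026 -2.699
endloop
endfacet

endsolid


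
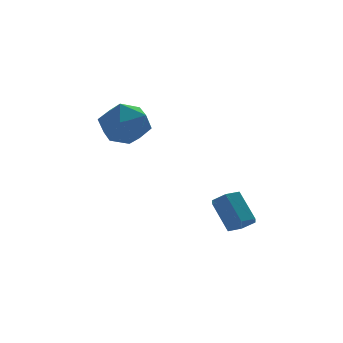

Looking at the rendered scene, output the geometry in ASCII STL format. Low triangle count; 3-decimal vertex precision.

solid 
facet normal 0.167 -0.665 -0.728
outer loop
vertex 2.799 -2.813 -4.246
vertex 2.316 -2.943 -4.238
vertex 2.471 -2.575 -4.539
endloop
endfacet
facet normal 0.736 0.575 -0.357
outer loop
vertex 2.799 -2.813 -4.246
vertex 2.471 -2.575 -4.539
vertex 2.607 -2.047 -3.41
endloop
endfacet
facet normal 0.736 0.575 -0.357
outer loop
vertex 2.607 -2.047 -3.41
vertex 2.471 -2.575 -4.539
vertex 2.279 -1.809 -3.703
endloop
endfacet
facet normal -0.167 0.665 0.728
outer loop
vertex 2.607 -2.047 -3.41
vertex 2.279 -1.809 -3.703
vertex 2.124 -2.177 -3.402
endloop
endfacet
facet normal 0.167 -0.665 -0.728
outer loop
vertex 2.471 -2.575 -4.539
vertex 2.316 -2.943 -4.238
vertex 1.988 -2.705 -4.531
endloop
endfacet
facet normal -0.200 0.699 -0.686
outer loop
vertex 2.471 -2.575 -4.539
vertex 1.988 -2.705 -4.531
vertex 2.279 -1.809 -3.703
endloop
endfacet
facet normal -0.200 0.699 -0.686
outer loop
vertex 2.279 -1.809 -3.703
vertex 1.988 -2.705 -4.531
vertex 1.796 -1.939 -3.695
endloop
endfacet
facet normal -0.167 0.665 0.728
outer loop
vertex 2.279 -1.809 -3.703
vertex 1.796 -1.939 -3.695
vertex 2.124 -2.177 -3.402
endloop
endfacet
facet normal 0.167 -0.665 -0.728
outer loop
vertex 1.988 -2.705 -4.531
vertex 2.316 -2.943 -4.238
vertex 1.833 -3.073 -4.23
endloop
endfacet
facet normal -0.936 0.125 -0.329
outer loop
vertex 1.988 -2.705 -4.531
vertex 1.833 -3.073 -4.23
vertex 1.796 -1.939 -3.695
endloop
endfacet
facet normal -0.936 0.125 -0.329
outer loop
vertex 1.796 -1.939 -3.695
vertex 1.833 -3.073 -4.23
vertex 1.641 -2.307 -3.394
endloop
endfacet
facet normal -0.167 0.665 0.728
outer loop
vertex 1.796 -1.939 -3.695
vertex 1.641 -2.307 -3.394
vertex 2.124 -2.177 -3.402
endloop
endfacet
facet normal 0.167 -0.665 -0.728
outer loop
vertex 1.833 -3.073 -4.23
vertex 2.316 -2.943 -4.238
vertex 2.161 -3.311 -3.937
endloop
endfacet
facet normal -0.736 -0.575 0.357
outer loop
vertex 1.833 -3.073 -4.23
vertex 2.161 -3.311 -3.937
vertex 1.641 -2.307 -3.394
endloop
endfacet
facet normal -0.736 -0.575 0.357
outer loop
vertex 1.641 -2.307 -3.394
vertex 2.161 -3.311 -3.937
vertex 1.969 -2.545 -3.101
endloop
endfacet
facet normal -0.167 0.665 0.728
outer loop
vertex 1.641 -2.307 -3.394
vertex 1.969 -2.545 -3.101
vertex 2.124 -2.177 -3.402
endloop
endfacet
facet normal 0.167 -0.665 -0.728
outer loop
vertex 2.161 -3.311 -3.937
vertex 2.316 -2.943 -4.238
vertex 2.644 -3.181 -3.945
endloop
endfacet
facet normal 0.200 -0.699 0.686
outer loop
vertex 2.161 -3.311 -3.937
vertex 2.644 -3.181 -3.945
vertex 1.969 -2.545 -3.101
endloop
endfacet
facet normal 0.200 -0.699 0.686
outer loop
vertex 1.969 -2.545 -3.101
vertex 2.644 -3.181 -3.945
vertex 2.452 -2.415 -3.109
endloop
endfacet
facet normal -0.167 0.665 0.728
outer loop
vertex 1.969 -2.545 -3.101
vertex 2.452 -2.415 -3.109
vertex 2.124 -2.177 -3.402
endloop
endfacet
facet normal 0.167 -0.665 -0.728
outer loop
vertex 2.644 -3.181 -3.945
vertex 2.316 -2.943 -4.238
vertex 2.799 -2.813 -4.246
endloop
endfacet
facet normal 0.936 -0.125 0.329
outer loop
vertex 2.644 -3.181 -3.945
vertex 2.799 -2.813 -4.246
vertex 2.452 -2.415 -3.109
endloop
endfacet
facet normal 0.936 -0.125 0.329
outer loop
vertex 2.452 -2.415 -3.109
vertex 2.799 -2.813 -4.246
vertex 2.607 -2.047 -3.41
endloop
endfacet
facet normal -0.167 0.665 0.728
outer loop
vertex 2.452 -2.415 -3.109
vertex 2.607 -2.047 -3.41
vertex 2.124 -2.177 -3.402
endloop
endfacet
facet normal -0.741 0.667 0.079
outer loop
vertex -1.041 -0.481 -0.945
vertex -1.361 -0.918 -0.261
vertex -0.776 -0.282 -0.138
endloop
endfacet
facet normal -0.154 0.970 -0.189
outer loop
vertex -1.041 -0.481 -0.945
vertex -0.776 -0.282 -0.138
vertex -0.198 -0.317 -0.791
endloop
endfacet
facet normal 0.023 0.619 -0.785
outer loop
vertex -1.041 -0.481 -0.945
vertex -0.198 -0.317 -0.791
vertex -0.425 -0.976 -1.317
endloop
endfacet
facet normal -0.455 0.099 -0.885
outer loop
vertex -1.041 -0.481 -0.945
vertex -0.425 -0.976 -1.317
vertex -1.144 -1.347 -0.989
endloop
endfacet
facet normal -0.927 0.128 -0.352
outer loop
vertex -1.041 -0.481 -0.945
vertex -1.144 -1.347 -0.989
vertex -1.361 -0.918 -0.261
endloop
endfacet
facet normal 0.374 0.883 0.284
outer loop
vertex -0.198 -0.317 -0.791
vertex -0.776 -0.282 -0.138
vertex 0.004 -0.653 -0.011
endloop
endfacet
facet normal -0.577 0.392 0.717
outer loop
vertex -0.776 -0.282 -0.138
vertex -1.361 -0.918 -0.261
vertex -0.715 -1.024 0.317
endloop
endfacet
facet normal -0.877 -0.479 0.021
outer loop
vertex -1.361 -0.918 -0.261
vertex -1.144 -1.347 -0.989
vertex -0.942 -1.683 -0.209
endloop
endfacet
facet normal -0.113 -0.526 -0.843
outer loop
vertex -1.144 -1.347 -0.989
vertex -0.425 -0.976 -1.317
vertex -0.364 -1.718 -0.862
endloop
endfacet
facet normal 0.661 0.316 -0.681
outer loop
vertex -0.425 -0.976 -1.317
vertex -0.198 -0.317 -0.791
vertex 0.221 -1.082 -0.739
endloop
endfacet
facet normal 0.455 -0.099 0.885
outer loop
vertex -0.099 -1.519 -0.055
vertex 0.004 -0.653 -0.011
vertex -0.715 -1.024 0.317
endloop
endfacet
facet normal -0.023 -0.619 0.785
outer loop
vertex -0.099 -1.519 -0.055
vertex -0.715 -1.024 0.317
vertex -0.942 -1.683 -0.209
endloop
endfacet
facet normal 0.154 -0.970 0.189
outer loop
vertex -0.099 -1.519 -0.055
vertex -0.942 -1.683 -0.209
vertex -0.364 -1.718 -0.862
endloop
endfacet
facet normal 0.741 -0.667 -0.079
outer loop
vertex -0.099 -1.519 -0.055
vertex -0.364 -1.718 -0.862
vertex 0.221 -1.082 -0.739
endloop
endfacet
facet normal 0.927 -0.128 0.352
outer loop
vertex -0.099 -1.519 -0.055
vertex 0.221 -1.082 -0.739
vertex 0.004 -0.653 -0.011
endloop
endfacet
facet normal 0.113 0.526 0.843
outer loop
vertex -0.715 -1.024 0.317
vertex 0.004 -0.653 -0.011
vertex -0.776 -0.282 -0.138
endloop
endfacet
facet normal -0.661 -0.316 0.681
outer loop
vertex -0.942 -1.683 -0.209
vertex -0.715 -1.024 0.317
vertex -1.361 -0.918 -0.261
endloop
endfacet
facet normal -0.374 -0.883 -0.284
outer loop
vertex -0.364 -1.718 -0.862
vertex -0.942 -1.683 -0.209
vertex -1.144 -1.347 -0.989
endloop
endfacet
facet normal 0.577 -0.392 -0.717
outer loop
vertex 0.221 -1.082 -0.739
vertex -0.364 -1.718 -0.862
vertex -0.425 -0.976 -1.317
endloop
endfacet
facet normal 0.877 0.479 -0.021
outer loop
vertex 0.004 -0.653 -0.011
vertex 0.221 -1.082 -0.739
vertex -0.198 -0.317 -0.791
endloop
endfacet

endsolid


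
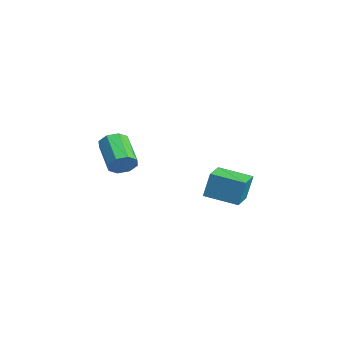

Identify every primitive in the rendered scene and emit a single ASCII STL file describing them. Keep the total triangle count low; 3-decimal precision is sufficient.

solid 
facet normal 0.874 0.006 -0.486
outer loop
vertex -1.498 -1.098 -3.449
vertex -1.816 -0.684 -4.015
vertex -1.451 -0.518 -3.357
endloop
endfacet
facet normal 0.480 -0.175 0.860
outer loop
vertex -1.498 -1.098 -3.449
vertex -1.451 -0.518 -3.357
vertex -3.166 -1.111 -2.52
endloop
endfacet
facet normal 0.480 -0.175 0.860
outer loop
vertex -3.166 -1.111 -2.52
vertex -1.451 -0.518 -3.357
vertex -3.119 -0.53 -2.428
endloop
endfacet
facet normal -0.873 -0.006 0.487
outer loop
vertex -3.166 -1.111 -2.52
vertex -3.119 -0.53 -2.428
vertex -3.484 -0.696 -3.085
endloop
endfacet
facet normal 0.874 0.006 -0.486
outer loop
vertex -1.451 -0.518 -3.357
vertex -1.816 -0.684 -4.015
vertex -1.618 -0.035 -3.651
endloop
endfacet
facet normal 0.395 0.573 0.717
outer loop
vertex -1.451 -0.518 -3.357
vertex -1.618 -0.035 -3.651
vertex -3.119 -0.53 -2.428
endloop
endfacet
facet normal 0.396 0.572 0.718
outer loop
vertex -3.119 -0.53 -2.428
vertex -1.618 -0.035 -3.651
vertex -3.286 -0.047 -2.721
endloop
endfacet
facet normal -0.873 -0.007 0.487
outer loop
vertex -3.119 -0.53 -2.428
vertex -3.286 -0.047 -2.721
vertex -3.484 -0.696 -3.085
endloop
endfacet
facet normal 0.873 0.007 -0.487
outer loop
vertex -1.618 -0.035 -3.651
vertex -1.816 -0.684 -4.015
vertex -1.901 0.068 -4.157
endloop
endfacet
facet normal 0.080 0.985 0.156
outer loop
vertex -1.618 -0.035 -3.651
vertex -1.901 0.068 -4.157
vertex -3.286 -0.047 -2.721
endloop
endfacet
facet normal 0.080 0.985 0.156
outer loop
vertex -3.286 -0.047 -2.721
vertex -1.901 0.068 -4.157
vertex -3.569 0.056 -3.228
endloop
endfacet
facet normal -0.874 -0.006 0.486
outer loop
vertex -3.286 -0.047 -2.721
vertex -3.569 0.056 -3.228
vertex -3.484 -0.696 -3.085
endloop
endfacet
facet normal 0.874 0.007 -0.487
outer loop
vertex -1.901 0.068 -4.157
vertex -1.816 -0.684 -4.015
vertex -2.134 -0.269 -4.58
endloop
endfacet
facet normal -0.283 0.820 -0.497
outer loop
vertex -1.901 0.068 -4.157
vertex -2.134 -0.269 -4.58
vertex -3.569 0.056 -3.228
endloop
endfacet
facet normal -0.284 0.819 -0.498
outer loop
vertex -3.569 0.056 -3.228
vertex -2.134 -0.269 -4.58
vertex -3.802 -0.282 -3.651
endloop
endfacet
facet normal -0.874 -0.006 0.486
outer loop
vertex -3.569 0.056 -3.228
vertex -3.802 -0.282 -3.651
vertex -3.484 -0.696 -3.085
endloop
endfacet
facet normal 0.873 0.006 -0.487
outer loop
vertex -2.134 -0.269 -4.58
vertex -1.816 -0.684 -4.015
vertex -2.181 -0.85 -4.672
endloop
endfacet
facet normal -0.480 0.175 -0.860
outer loop
vertex -2.134 -0.269 -4.58
vertex -2.181 -0.85 -4.672
vertex -3.802 -0.282 -3.651
endloop
endfacet
facet normal -0.480 0.175 -0.860
outer loop
vertex -3.802 -0.282 -3.651
vertex -2.181 -0.85 -4.672
vertex -3.849 -0.862 -3.743
endloop
endfacet
facet normal -0.874 -0.006 0.486
outer loop
vertex -3.802 -0.282 -3.651
vertex -3.849 -0.862 -3.743
vertex -3.484 -0.696 -3.085
endloop
endfacet
facet normal 0.873 0.007 -0.487
outer loop
vertex -2.181 -0.85 -4.672
vertex -1.816 -0.684 -4.015
vertex -2.014 -1.333 -4.379
endloop
endfacet
facet normal -0.396 -0.572 -0.718
outer loop
vertex -2.181 -0.85 -4.672
vertex -2.014 -1.333 -4.379
vertex -3.849 -0.862 -3.743
endloop
endfacet
facet normal -0.396 -0.573 -0.717
outer loop
vertex -3.849 -0.862 -3.743
vertex -2.014 -1.333 -4.379
vertex -3.682 -1.345 -3.449
endloop
endfacet
facet normal -0.874 -0.006 0.486
outer loop
vertex -3.849 -0.862 -3.743
vertex -3.682 -1.345 -3.449
vertex -3.484 -0.696 -3.085
endloop
endfacet
facet normal 0.874 0.006 -0.486
outer loop
vertex -2.014 -1.333 -4.379
vertex -1.816 -0.684 -4.015
vertex -1.731 -1.436 -3.872
endloop
endfacet
facet normal -0.080 -0.985 -0.156
outer loop
vertex -2.014 -1.333 -4.379
vertex -1.731 -1.436 -3.872
vertex -3.682 -1.345 -3.449
endloop
endfacet
facet normal -0.080 -0.985 -0.156
outer loop
vertex -3.682 -1.345 -3.449
vertex -1.731 -1.436 -3.872
vertex -3.399 -1.448 -2.943
endloop
endfacet
facet normal -0.873 -0.007 0.487
outer loop
vertex -3.682 -1.345 -3.449
vertex -3.399 -1.448 -2.943
vertex -3.484 -0.696 -3.085
endloop
endfacet
facet normal 0.874 0.006 -0.486
outer loop
vertex -1.731 -1.436 -3.872
vertex -1.816 -0.684 -4.015
vertex -1.498 -1.098 -3.449
endloop
endfacet
facet normal 0.284 -0.819 0.498
outer loop
vertex -1.731 -1.436 -3.872
vertex -1.498 -1.098 -3.449
vertex -3.399 -1.448 -2.943
endloop
endfacet
facet normal 0.283 -0.820 0.497
outer loop
vertex -3.399 -1.448 -2.943
vertex -1.498 -1.098 -3.449
vertex -3.166 -1.111 -2.52
endloop
endfacet
facet normal -0.874 -0.007 0.487
outer loop
vertex -3.399 -1.448 -2.943
vertex -3.166 -1.111 -2.52
vertex -3.484 -0.696 -3.085
endloop
endfacet
facet normal -0.823 0.563 -0.076
outer loop
vertex 1.9 2.825 -3.124
vertex 2.867 4.189 -3.484
vertex 1.819 2.52 -4.498
endloop
endfacet
facet normal -0.566 -0.797 0.210
outer loop
vertex 2.913 1.771 -4.396
vertex 1.9 2.825 -3.124
vertex 1.819 2.52 -4.498
endloop
endfacet
facet normal -0.823 0.563 -0.077
outer loop
vertex 1.819 2.52 -4.498
vertex 2.867 4.189 -3.484
vertex 2.786 3.883 -4.858
endloop
endfacet
facet normal -0.057 -0.217 -0.975
outer loop
vertex 2.786 3.883 -4.858
vertex 2.913 1.771 -4.396
vertex 1.819 2.52 -4.498
endloop
endfacet
facet normal 0.057 0.217 0.975
outer loop
vertex 1.9 2.825 -3.124
vertex 3.961 3.44 -3.382
vertex 2.867 4.189 -3.484
endloop
endfacet
facet normal -0.565 -0.798 0.211
outer loop
vertex 2.994 2.077 -3.022
vertex 1.9 2.825 -3.124
vertex 2.913 1.771 -4.396
endloop
endfacet
facet normal 0.057 0.217 0.975
outer loop
vertex 2.994 2.077 -3.022
vertex 3.961 3.44 -3.382
vertex 1.9 2.825 -3.124
endloop
endfacet
facet normal 0.566 0.797 -0.211
outer loop
vertex 2.867 4.189 -3.484
vertex 3.961 3.44 -3.382
vertex 2.786 3.883 -4.858
endloop
endfacet
facet normal -0.057 -0.217 -0.975
outer loop
vertex 3.88 3.135 -4.756
vertex 2.913 1.771 -4.396
vertex 2.786 3.883 -4.858
endloop
endfacet
facet normal 0.565 0.798 -0.210
outer loop
vertex 2.786 3.883 -4.858
vertex 3.961 3.44 -3.382
vertex 3.88 3.135 -4.756
endloop
endfacet
facet normal 0.823 -0.563 0.077
outer loop
vertex 3.88 3.135 -4.756
vertex 2.994 2.077 -3.022
vertex 2.913 1.771 -4.396
endloop
endfacet
facet normal 0.823 -0.563 0.077
outer loop
vertex 3.961 3.44 -3.382
vertex 2.994 2.077 -3.022
vertex 3.88 3.135 -4.756
endloop
endfacet

endsolid


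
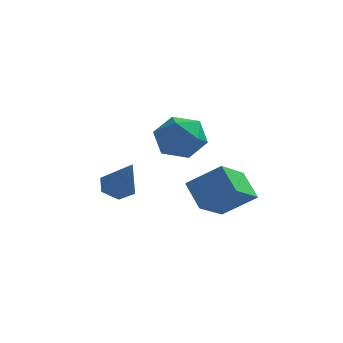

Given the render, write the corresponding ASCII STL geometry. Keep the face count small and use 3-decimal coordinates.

solid 
facet normal -0.406 0.507 -0.761
outer loop
vertex -3.189 4.38 -0.918
vertex -3.682 3.802 -1.04
vertex -3.87 4.374 -0.559
endloop
endfacet
facet normal 0.339 0.677 0.654
outer loop
vertex -3.189 4.38 -0.918
vertex -3.87 4.374 -0.559
vertex -2.798 2.698 0.62
endloop
endfacet
facet normal -0.407 0.506 -0.761
outer loop
vertex -3.87 4.374 -0.559
vertex -3.682 3.802 -1.04
vertex -4.364 3.795 -0.68
endloop
endfacet
facet normal -0.504 0.258 0.824
outer loop
vertex -3.87 4.374 -0.559
vertex -4.364 3.795 -0.68
vertex -2.798 2.698 0.62
endloop
endfacet
facet normal -0.407 0.506 -0.761
outer loop
vertex -4.364 3.795 -0.68
vertex -3.682 3.802 -1.04
vertex -4.176 3.223 -1.161
endloop
endfacet
facet normal -0.724 -0.568 0.392
outer loop
vertex -4.364 3.795 -0.68
vertex -4.176 3.223 -1.161
vertex -2.798 2.698 0.62
endloop
endfacet
facet normal -0.406 0.506 -0.761
outer loop
vertex -4.176 3.223 -1.161
vertex -3.682 3.802 -1.04
vertex -3.495 3.23 -1.52
endloop
endfacet
facet normal -0.100 -0.973 -0.209
outer loop
vertex -4.176 3.223 -1.161
vertex -3.495 3.23 -1.52
vertex -2.798 2.698 0.62
endloop
endfacet
facet normal -0.406 0.506 -0.761
outer loop
vertex -3.495 3.23 -1.52
vertex -3.682 3.802 -1.04
vertex -3.001 3.808 -1.399
endloop
endfacet
facet normal 0.741 -0.554 -0.379
outer loop
vertex -3.495 3.23 -1.52
vertex -3.001 3.808 -1.399
vertex -2.798 2.698 0.62
endloop
endfacet
facet normal -0.406 0.507 -0.761
outer loop
vertex -3.001 3.808 -1.399
vertex -3.682 3.802 -1.04
vertex -3.189 4.38 -0.918
endloop
endfacet
facet normal 0.961 0.272 0.053
outer loop
vertex -3.001 3.808 -1.399
vertex -3.189 4.38 -0.918
vertex -2.798 2.698 0.62
endloop
endfacet
facet normal -0.413 0.872 0.264
outer loop
vertex -2.012 4.403 1.565
vertex -1.632 4.262 2.626
vertex -0.989 4.799 1.859
endloop
endfacet
facet normal -0.219 0.880 -0.422
outer loop
vertex -2.012 4.403 1.565
vertex -0.989 4.799 1.859
vertex -1.132 4.283 0.858
endloop
endfacet
facet normal -0.558 0.346 -0.754
outer loop
vertex -2.012 4.403 1.565
vertex -1.132 4.283 0.858
vertex -1.863 3.426 1.006
endloop
endfacet
facet normal -0.962 0.009 -0.272
outer loop
vertex -2.012 4.403 1.565
vertex -1.863 3.426 1.006
vertex -2.172 3.413 2.098
endloop
endfacet
facet normal -0.873 0.333 0.357
outer loop
vertex -2.012 4.403 1.565
vertex -2.172 3.413 2.098
vertex -1.632 4.262 2.626
endloop
endfacet
facet normal 0.482 0.749 -0.455
outer loop
vertex -1.132 4.283 0.858
vertex -0.989 4.799 1.859
vertex -0.208 4.067 1.482
endloop
endfacet
facet normal 0.168 0.736 0.656
outer loop
vertex -0.989 4.799 1.859
vertex -1.632 4.262 2.626
vertex -0.517 4.054 2.574
endloop
endfacet
facet normal -0.576 -0.135 0.806
outer loop
vertex -1.632 4.262 2.626
vertex -2.172 3.413 2.098
vertex -1.248 3.197 2.722
endloop
endfacet
facet normal -0.721 -0.660 -0.212
outer loop
vertex -2.172 3.413 2.098
vertex -1.863 3.426 1.006
vertex -1.391 2.681 1.721
endloop
endfacet
facet normal -0.067 -0.114 -0.991
outer loop
vertex -1.863 3.426 1.006
vertex -1.132 4.283 0.858
vertex -0.748 3.218 0.954
endloop
endfacet
facet normal 0.962 -0.009 0.272
outer loop
vertex -0.368 3.077 2.015
vertex -0.208 4.067 1.482
vertex -0.517 4.054 2.574
endloop
endfacet
facet normal 0.558 -0.346 0.754
outer loop
vertex -0.368 3.077 2.015
vertex -0.517 4.054 2.574
vertex -1.248 3.197 2.722
endloop
endfacet
facet normal 0.219 -0.880 0.422
outer loop
vertex -0.368 3.077 2.015
vertex -1.248 3.197 2.722
vertex -1.391 2.681 1.721
endloop
endfacet
facet normal 0.413 -0.872 -0.264
outer loop
vertex -0.368 3.077 2.015
vertex -1.391 2.681 1.721
vertex -0.748 3.218 0.954
endloop
endfacet
facet normal 0.873 -0.333 -0.357
outer loop
vertex -0.368 3.077 2.015
vertex -0.748 3.218 0.954
vertex -0.208 4.067 1.482
endloop
endfacet
facet normal 0.721 0.660 0.212
outer loop
vertex -0.517 4.054 2.574
vertex -0.208 4.067 1.482
vertex -0.989 4.799 1.859
endloop
endfacet
facet normal 0.067 0.114 0.991
outer loop
vertex -1.248 3.197 2.722
vertex -0.517 4.054 2.574
vertex -1.632 4.262 2.626
endloop
endfacet
facet normal -0.482 -0.749 0.455
outer loop
vertex -1.391 2.681 1.721
vertex -1.248 3.197 2.722
vertex -2.172 3.413 2.098
endloop
endfacet
facet normal -0.168 -0.736 -0.656
outer loop
vertex -0.748 3.218 0.954
vertex -1.391 2.681 1.721
vertex -1.863 3.426 1.006
endloop
endfacet
facet normal 0.576 0.135 -0.806
outer loop
vertex -0.208 4.067 1.482
vertex -0.748 3.218 0.954
vertex -1.132 4.283 0.858
endloop
endfacet
facet normal -0.516 0.570 0.640
outer loop
vertex -0.644 2.142 0.057
vertex 0.696 2.262 1.03
vertex -0.108 3.665 -0.868
endloop
endfacet
facet normal -0.807 -0.072 -0.587
outer loop
vertex 0.604 2.878 -1.75
vertex -0.644 2.142 0.057
vertex -0.108 3.665 -0.868
endloop
endfacet
facet normal -0.516 0.570 0.640
outer loop
vertex -0.108 3.665 -0.868
vertex 0.696 2.262 1.03
vertex 1.232 3.784 0.106
endloop
endfacet
facet normal 0.289 0.818 -0.497
outer loop
vertex 1.232 3.784 0.106
vertex 0.604 2.878 -1.75
vertex -0.108 3.665 -0.868
endloop
endfacet
facet normal -0.288 -0.818 0.498
outer loop
vertex -0.644 2.142 0.057
vertex 1.408 1.475 0.148
vertex 0.696 2.262 1.03
endloop
endfacet
facet normal -0.807 -0.072 -0.586
outer loop
vertex 0.068 1.356 -0.826
vertex -0.644 2.142 0.057
vertex 0.604 2.878 -1.75
endloop
endfacet
facet normal -0.288 -0.819 0.496
outer loop
vertex 0.068 1.356 -0.826
vertex 1.408 1.475 0.148
vertex -0.644 2.142 0.057
endloop
endfacet
facet normal 0.807 0.072 0.587
outer loop
vertex 0.696 2.262 1.03
vertex 1.408 1.475 0.148
vertex 1.232 3.784 0.106
endloop
endfacet
facet normal 0.288 0.819 -0.497
outer loop
vertex 1.944 2.998 -0.777
vertex 0.604 2.878 -1.75
vertex 1.232 3.784 0.106
endloop
endfacet
facet normal 0.807 0.072 0.586
outer loop
vertex 1.232 3.784 0.106
vertex 1.408 1.475 0.148
vertex 1.944 2.998 -0.777
endloop
endfacet
facet normal 0.516 -0.570 -0.640
outer loop
vertex 1.944 2.998 -0.777
vertex 0.068 1.356 -0.826
vertex 0.604 2.878 -1.75
endloop
endfacet
facet normal 0.516 -0.570 -0.640
outer loop
vertex 1.408 1.475 0.148
vertex 0.068 1.356 -0.826
vertex 1.944 2.998 -0.777
endloop
endfacet

endsolid


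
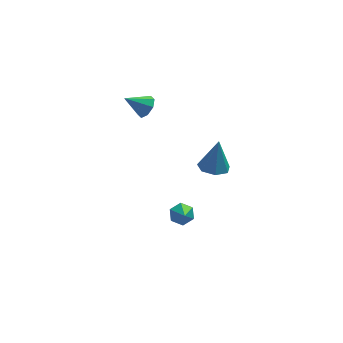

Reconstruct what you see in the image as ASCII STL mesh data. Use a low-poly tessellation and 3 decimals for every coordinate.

solid 
facet normal 0.001 0.757 -0.653
outer loop
vertex 0.586 -1.613 -4.25
vertex -0.019 -1.382 -3.983
vertex 0.589 -1.156 -3.72
endloop
endfacet
facet normal 0.919 -0.301 0.254
outer loop
vertex 0.586 -1.613 -4.25
vertex 0.589 -1.156 -3.72
vertex -0.021 -2.458 -3.057
endloop
endfacet
facet normal 0.001 0.757 -0.653
outer loop
vertex 0.589 -1.156 -3.72
vertex -0.019 -1.382 -3.983
vertex -0.016 -0.925 -3.453
endloop
endfacet
facet normal 0.463 0.220 0.859
outer loop
vertex 0.589 -1.156 -3.72
vertex -0.016 -0.925 -3.453
vertex -0.021 -2.458 -3.057
endloop
endfacet
facet normal 0.002 0.757 -0.653
outer loop
vertex -0.016 -0.925 -3.453
vertex -0.019 -1.382 -3.983
vertex -0.623 -1.151 -3.717
endloop
endfacet
facet normal -0.458 0.224 0.861
outer loop
vertex -0.016 -0.925 -3.453
vertex -0.623 -1.151 -3.717
vertex -0.021 -2.458 -3.057
endloop
endfacet
facet normal 0.002 0.757 -0.653
outer loop
vertex -0.623 -1.151 -3.717
vertex -0.019 -1.382 -3.983
vertex -0.627 -1.608 -4.247
endloop
endfacet
facet normal -0.920 -0.293 0.259
outer loop
vertex -0.623 -1.151 -3.717
vertex -0.627 -1.608 -4.247
vertex -0.021 -2.458 -3.057
endloop
endfacet
facet normal 0.002 0.758 -0.652
outer loop
vertex -0.627 -1.608 -4.247
vertex -0.019 -1.382 -3.983
vertex -0.022 -1.839 -4.514
endloop
endfacet
facet normal -0.464 -0.815 -0.346
outer loop
vertex -0.627 -1.608 -4.247
vertex -0.022 -1.839 -4.514
vertex -0.021 -2.458 -3.057
endloop
endfacet
facet normal 0.002 0.758 -0.652
outer loop
vertex -0.022 -1.839 -4.514
vertex -0.019 -1.382 -3.983
vertex 0.586 -1.613 -4.25
endloop
endfacet
facet normal 0.456 -0.819 -0.348
outer loop
vertex -0.022 -1.839 -4.514
vertex 0.586 -1.613 -4.25
vertex -0.021 -2.458 -3.057
endloop
endfacet
facet normal 0.799 -0.004 -0.602
outer loop
vertex -0.998 1.935 2.864
vertex -1.443 1.948 2.273
vertex -1.121 2.462 2.697
endloop
endfacet
facet normal 0.158 0.332 0.930
outer loop
vertex -0.998 1.935 2.864
vertex -1.121 2.462 2.697
vertex -2.577 1.952 3.127
endloop
endfacet
facet normal 0.798 -0.003 -0.602
outer loop
vertex -1.121 2.462 2.697
vertex -1.443 1.948 2.273
vertex -1.433 2.688 2.282
endloop
endfacet
facet normal -0.128 0.827 0.547
outer loop
vertex -1.121 2.462 2.697
vertex -1.433 2.688 2.282
vertex -2.577 1.952 3.127
endloop
endfacet
facet normal 0.799 -0.003 -0.602
outer loop
vertex -1.433 2.688 2.282
vertex -1.443 1.948 2.273
vertex -1.751 2.48 1.861
endloop
endfacet
facet normal -0.543 0.840 -0.004
outer loop
vertex -1.433 2.688 2.282
vertex -1.751 2.48 1.861
vertex -2.577 1.952 3.127
endloop
endfacet
facet normal 0.799 -0.003 -0.602
outer loop
vertex -1.751 2.48 1.861
vertex -1.443 1.948 2.273
vertex -1.888 1.961 1.682
endloop
endfacet
facet normal -0.843 0.360 -0.400
outer loop
vertex -1.751 2.48 1.861
vertex -1.888 1.961 1.682
vertex -2.577 1.952 3.127
endloop
endfacet
facet normal 0.799 -0.004 -0.602
outer loop
vertex -1.888 1.961 1.682
vertex -1.443 1.948 2.273
vertex -1.765 1.434 1.849
endloop
endfacet
facet normal -0.852 -0.328 -0.408
outer loop
vertex -1.888 1.961 1.682
vertex -1.765 1.434 1.849
vertex -2.577 1.952 3.127
endloop
endfacet
facet normal 0.798 -0.003 -0.602
outer loop
vertex -1.765 1.434 1.849
vertex -1.443 1.948 2.273
vertex -1.453 1.208 2.264
endloop
endfacet
facet normal -0.565 -0.825 -0.025
outer loop
vertex -1.765 1.434 1.849
vertex -1.453 1.208 2.264
vertex -2.577 1.952 3.127
endloop
endfacet
facet normal 0.798 -0.003 -0.603
outer loop
vertex -1.453 1.208 2.264
vertex -1.443 1.948 2.273
vertex -1.135 1.415 2.684
endloop
endfacet
facet normal -0.150 -0.837 0.526
outer loop
vertex -1.453 1.208 2.264
vertex -1.135 1.415 2.684
vertex -2.577 1.952 3.127
endloop
endfacet
facet normal 0.799 -0.002 -0.602
outer loop
vertex -1.135 1.415 2.684
vertex -1.443 1.948 2.273
vertex -0.998 1.935 2.864
endloop
endfacet
facet normal 0.150 -0.358 0.921
outer loop
vertex -1.135 1.415 2.684
vertex -0.998 1.935 2.864
vertex -2.577 1.952 3.127
endloop
endfacet
facet normal -0.164 -0.181 -0.970
outer loop
vertex 1.813 -4.559 2.406
vertex 1.201 -3.984 2.402
vertex 2.019 -3.878 2.244
endloop
endfacet
facet normal 0.935 -0.217 0.279
outer loop
vertex 1.813 -4.559 2.406
vertex 2.019 -3.878 2.244
vertex 1.499 -3.656 4.158
endloop
endfacet
facet normal -0.164 -0.181 -0.970
outer loop
vertex 2.019 -3.878 2.244
vertex 1.201 -3.984 2.402
vertex 1.609 -3.277 2.201
endloop
endfacet
facet normal 0.811 0.564 0.155
outer loop
vertex 2.019 -3.878 2.244
vertex 1.609 -3.277 2.201
vertex 1.499 -3.656 4.158
endloop
endfacet
facet normal -0.165 -0.181 -0.970
outer loop
vertex 1.609 -3.277 2.201
vertex 1.201 -3.984 2.402
vertex 0.892 -3.208 2.31
endloop
endfacet
facet normal 0.123 0.973 0.195
outer loop
vertex 1.609 -3.277 2.201
vertex 0.892 -3.208 2.31
vertex 1.499 -3.656 4.158
endloop
endfacet
facet normal -0.166 -0.181 -0.969
outer loop
vertex 0.892 -3.208 2.31
vertex 1.201 -3.984 2.402
vertex 0.407 -3.723 2.489
endloop
endfacet
facet normal -0.609 0.702 0.370
outer loop
vertex 0.892 -3.208 2.31
vertex 0.407 -3.723 2.489
vertex 1.499 -3.656 4.158
endloop
endfacet
facet normal -0.166 -0.181 -0.970
outer loop
vertex 0.407 -3.723 2.489
vertex 1.201 -3.984 2.402
vertex 0.521 -4.434 2.602
endloop
endfacet
facet normal -0.835 -0.047 0.548
outer loop
vertex 0.407 -3.723 2.489
vertex 0.521 -4.434 2.602
vertex 1.499 -3.656 4.158
endloop
endfacet
facet normal -0.165 -0.181 -0.969
outer loop
vertex 0.521 -4.434 2.602
vertex 1.201 -3.984 2.402
vertex 1.146 -4.806 2.565
endloop
endfacet
facet normal -0.385 -0.706 0.595
outer loop
vertex 0.521 -4.434 2.602
vertex 1.146 -4.806 2.565
vertex 1.499 -3.656 4.158
endloop
endfacet
facet normal -0.164 -0.181 -0.970
outer loop
vertex 1.146 -4.806 2.565
vertex 1.201 -3.984 2.402
vertex 1.813 -4.559 2.406
endloop
endfacet
facet normal 0.403 -0.782 0.475
outer loop
vertex 1.146 -4.806 2.565
vertex 1.813 -4.559 2.406
vertex 1.499 -3.656 4.158
endloop
endfacet

endsolid


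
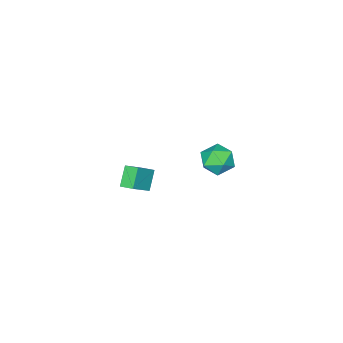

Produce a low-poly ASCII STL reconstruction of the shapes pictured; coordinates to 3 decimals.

solid 
facet normal 0.296 0.918 -0.265
outer loop
vertex -2.369 -1.472 -2.331
vertex -3.338 -1.049 -1.946
vertex -2.45 -1.137 -1.26
endloop
endfacet
facet normal 0.855 0.510 -0.095
outer loop
vertex -2.369 -1.472 -2.331
vertex -2.45 -1.137 -1.26
vertex -1.909 -2.091 -1.511
endloop
endfacet
facet normal 0.850 -0.061 -0.523
outer loop
vertex -2.369 -1.472 -2.331
vertex -1.909 -2.091 -1.511
vertex -2.463 -2.593 -2.352
endloop
endfacet
facet normal 0.286 -0.006 -0.958
outer loop
vertex -2.369 -1.472 -2.331
vertex -2.463 -2.593 -2.352
vertex -3.346 -1.949 -2.62
endloop
endfacet
facet normal -0.056 0.599 -0.799
outer loop
vertex -2.369 -1.472 -2.331
vertex -3.346 -1.949 -2.62
vertex -3.338 -1.049 -1.946
endloop
endfacet
facet normal 0.766 0.283 0.577
outer loop
vertex -1.909 -2.091 -1.511
vertex -2.45 -1.137 -1.26
vertex -2.594 -2.051 -0.62
endloop
endfacet
facet normal -0.139 0.943 0.301
outer loop
vertex -2.45 -1.137 -1.26
vertex -3.338 -1.049 -1.946
vertex -3.477 -1.407 -0.888
endloop
endfacet
facet normal -0.707 0.428 -0.563
outer loop
vertex -3.338 -1.049 -1.946
vertex -3.346 -1.949 -2.62
vertex -4.031 -1.909 -1.729
endloop
endfacet
facet normal -0.153 -0.551 -0.821
outer loop
vertex -3.346 -1.949 -2.62
vertex -2.463 -2.593 -2.352
vertex -3.49 -2.863 -1.98
endloop
endfacet
facet normal 0.759 -0.641 -0.117
outer loop
vertex -2.463 -2.593 -2.352
vertex -1.909 -2.091 -1.511
vertex -2.602 -2.951 -1.294
endloop
endfacet
facet normal -0.286 0.006 0.958
outer loop
vertex -3.571 -2.528 -0.909
vertex -2.594 -2.051 -0.62
vertex -3.477 -1.407 -0.888
endloop
endfacet
facet normal -0.850 0.061 0.523
outer loop
vertex -3.571 -2.528 -0.909
vertex -3.477 -1.407 -0.888
vertex -4.031 -1.909 -1.729
endloop
endfacet
facet normal -0.855 -0.510 0.095
outer loop
vertex -3.571 -2.528 -0.909
vertex -4.031 -1.909 -1.729
vertex -3.49 -2.863 -1.98
endloop
endfacet
facet normal -0.296 -0.918 0.265
outer loop
vertex -3.571 -2.528 -0.909
vertex -3.49 -2.863 -1.98
vertex -2.602 -2.951 -1.294
endloop
endfacet
facet normal 0.056 -0.599 0.799
outer loop
vertex -3.571 -2.528 -0.909
vertex -2.602 -2.951 -1.294
vertex -2.594 -2.051 -0.62
endloop
endfacet
facet normal 0.153 0.551 0.821
outer loop
vertex -3.477 -1.407 -0.888
vertex -2.594 -2.051 -0.62
vertex -2.45 -1.137 -1.26
endloop
endfacet
facet normal -0.759 0.641 0.117
outer loop
vertex -4.031 -1.909 -1.729
vertex -3.477 -1.407 -0.888
vertex -3.338 -1.049 -1.946
endloop
endfacet
facet normal -0.766 -0.283 -0.577
outer loop
vertex -3.49 -2.863 -1.98
vertex -4.031 -1.909 -1.729
vertex -3.346 -1.949 -2.62
endloop
endfacet
facet normal 0.139 -0.943 -0.301
outer loop
vertex -2.602 -2.951 -1.294
vertex -3.49 -2.863 -1.98
vertex -2.463 -2.593 -2.352
endloop
endfacet
facet normal 0.707 -0.428 0.563
outer loop
vertex -2.594 -2.051 -0.62
vertex -2.602 -2.951 -1.294
vertex -1.909 -2.091 -1.511
endloop
endfacet
facet normal -0.608 -0.286 0.741
outer loop
vertex 4.268 -2.206 2.544
vertex 4.124 -1.411 2.733
vertex 3.028 -2.19 1.532
endloop
endfacet
facet normal 0.174 -0.958 -0.228
outer loop
vertex 3.836 -1.809 0.547
vertex 4.268 -2.206 2.544
vertex 3.028 -2.19 1.532
endloop
endfacet
facet normal -0.608 -0.286 0.741
outer loop
vertex 3.028 -2.19 1.532
vertex 4.124 -1.411 2.733
vertex 2.884 -1.395 1.721
endloop
endfacet
facet normal -0.775 0.010 -0.632
outer loop
vertex 2.884 -1.395 1.721
vertex 3.836 -1.809 0.547
vertex 3.028 -2.19 1.532
endloop
endfacet
facet normal 0.775 -0.010 0.632
outer loop
vertex 4.268 -2.206 2.544
vertex 4.932 -1.03 1.748
vertex 4.124 -1.411 2.733
endloop
endfacet
facet normal 0.174 -0.958 -0.228
outer loop
vertex 5.076 -1.825 1.559
vertex 4.268 -2.206 2.544
vertex 3.836 -1.809 0.547
endloop
endfacet
facet normal 0.775 -0.010 0.632
outer loop
vertex 5.076 -1.825 1.559
vertex 4.932 -1.03 1.748
vertex 4.268 -2.206 2.544
endloop
endfacet
facet normal -0.174 0.958 0.228
outer loop
vertex 4.124 -1.411 2.733
vertex 4.932 -1.03 1.748
vertex 2.884 -1.395 1.721
endloop
endfacet
facet normal -0.775 0.010 -0.632
outer loop
vertex 3.692 -1.014 0.736
vertex 3.836 -1.809 0.547
vertex 2.884 -1.395 1.721
endloop
endfacet
facet normal -0.174 0.958 0.228
outer loop
vertex 2.884 -1.395 1.721
vertex 4.932 -1.03 1.748
vertex 3.692 -1.014 0.736
endloop
endfacet
facet normal 0.608 0.286 -0.741
outer loop
vertex 3.692 -1.014 0.736
vertex 5.076 -1.825 1.559
vertex 3.836 -1.809 0.547
endloop
endfacet
facet normal 0.608 0.286 -0.741
outer loop
vertex 4.932 -1.03 1.748
vertex 5.076 -1.825 1.559
vertex 3.692 -1.014 0.736
endloop
endfacet

endsolid
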